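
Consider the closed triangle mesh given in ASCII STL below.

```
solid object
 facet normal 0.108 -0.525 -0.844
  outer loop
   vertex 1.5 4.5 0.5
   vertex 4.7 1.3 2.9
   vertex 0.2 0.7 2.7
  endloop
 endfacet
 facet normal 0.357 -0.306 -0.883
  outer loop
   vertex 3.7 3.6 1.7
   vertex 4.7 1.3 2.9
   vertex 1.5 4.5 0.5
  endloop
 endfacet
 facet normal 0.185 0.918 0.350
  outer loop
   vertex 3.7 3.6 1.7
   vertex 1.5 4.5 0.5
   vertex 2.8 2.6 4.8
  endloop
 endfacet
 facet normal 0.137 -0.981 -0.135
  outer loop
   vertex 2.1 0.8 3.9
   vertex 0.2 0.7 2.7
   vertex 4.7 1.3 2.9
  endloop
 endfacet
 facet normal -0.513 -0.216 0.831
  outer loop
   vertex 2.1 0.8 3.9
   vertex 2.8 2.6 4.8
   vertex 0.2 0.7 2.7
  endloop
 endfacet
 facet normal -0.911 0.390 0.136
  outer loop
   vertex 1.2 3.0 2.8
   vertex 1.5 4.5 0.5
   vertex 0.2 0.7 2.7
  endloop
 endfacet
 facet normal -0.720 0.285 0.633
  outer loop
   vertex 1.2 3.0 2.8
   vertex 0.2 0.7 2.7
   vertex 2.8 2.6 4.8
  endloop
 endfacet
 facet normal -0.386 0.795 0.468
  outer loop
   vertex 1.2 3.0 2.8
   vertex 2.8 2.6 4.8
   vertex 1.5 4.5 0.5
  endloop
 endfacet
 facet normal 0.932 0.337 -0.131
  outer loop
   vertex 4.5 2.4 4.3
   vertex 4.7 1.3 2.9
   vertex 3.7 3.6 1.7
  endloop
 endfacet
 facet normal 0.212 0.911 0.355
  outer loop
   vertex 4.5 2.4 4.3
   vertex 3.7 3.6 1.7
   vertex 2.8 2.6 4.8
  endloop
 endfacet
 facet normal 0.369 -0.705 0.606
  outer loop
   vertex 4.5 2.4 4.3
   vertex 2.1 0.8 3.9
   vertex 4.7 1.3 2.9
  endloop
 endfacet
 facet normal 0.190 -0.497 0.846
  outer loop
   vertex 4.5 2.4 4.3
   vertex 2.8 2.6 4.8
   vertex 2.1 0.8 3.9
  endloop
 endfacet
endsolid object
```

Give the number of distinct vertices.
8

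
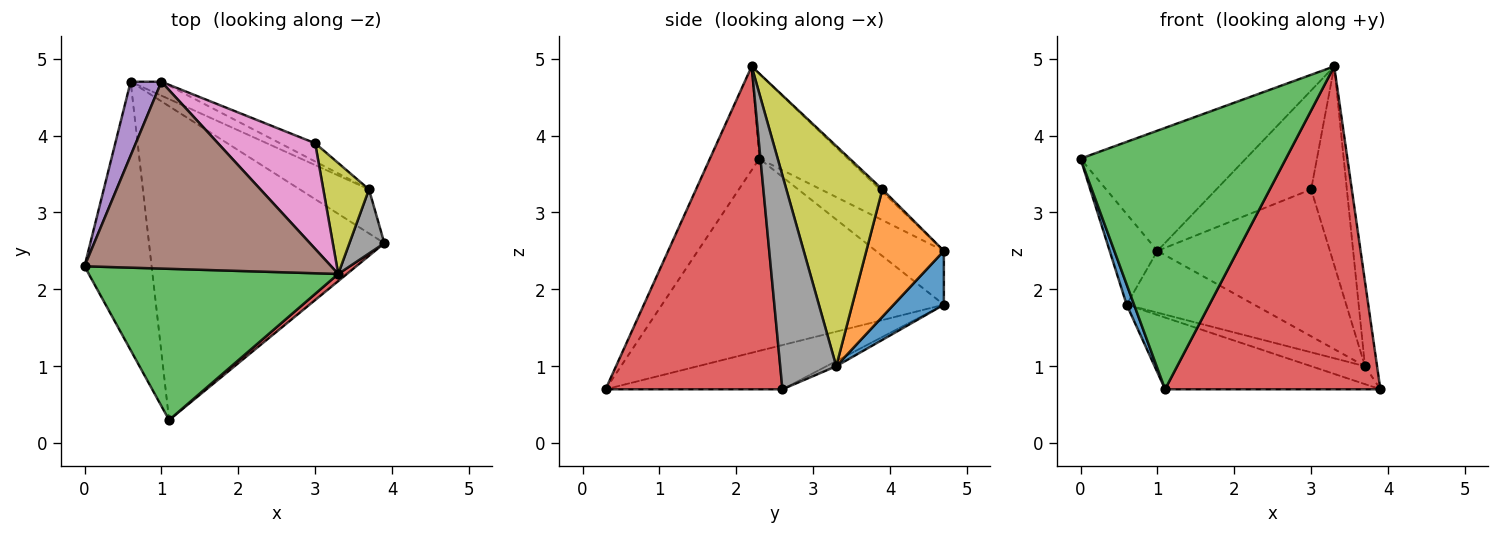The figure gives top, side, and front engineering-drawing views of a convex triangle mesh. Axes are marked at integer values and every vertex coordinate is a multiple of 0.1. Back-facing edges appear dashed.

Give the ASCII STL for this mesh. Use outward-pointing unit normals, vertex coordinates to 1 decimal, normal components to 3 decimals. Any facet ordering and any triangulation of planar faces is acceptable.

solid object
 facet normal -0.944 -0.025 -0.329
  outer loop
   vertex 1.1 0.3 0.7
   vertex 0.0 2.3 3.7
   vertex 0.6 4.7 1.8
  endloop
 endfacet
 facet normal -0.180 0.219 -0.959
  outer loop
   vertex 1.1 0.3 0.7
   vertex 0.6 4.7 1.8
   vertex 3.9 2.6 0.7
  endloop
 endfacet
 facet normal -0.204 -0.847 0.490
  outer loop
   vertex 1.1 0.3 0.7
   vertex 3.3 2.2 4.9
   vertex 0.0 2.3 3.7
  endloop
 endfacet
 facet normal 0.635 -0.773 0.017
  outer loop
   vertex 1.1 0.3 0.7
   vertex 3.9 2.6 0.7
   vertex 3.3 2.2 4.9
  endloop
 endfacet
 facet normal -0.741 0.521 0.424
  outer loop
   vertex 1.0 4.7 2.5
   vertex 0.6 4.7 1.8
   vertex 0.0 2.3 3.7
  endloop
 endfacet
 facet normal -0.278 0.520 0.808
  outer loop
   vertex 1.0 4.7 2.5
   vertex 0.0 2.3 3.7
   vertex 3.3 2.2 4.9
  endloop
 endfacet
 facet normal -0.018 0.684 0.730
  outer loop
   vertex 3.0 3.9 3.3
   vertex 1.0 4.7 2.5
   vertex 3.3 2.2 4.9
  endloop
 endfacet
 facet normal 0.965 0.208 0.158
  outer loop
   vertex 3.7 3.3 1.0
   vertex 3.3 2.2 4.9
   vertex 3.9 2.6 0.7
  endloop
 endfacet
 facet normal 0.920 0.342 0.191
  outer loop
   vertex 3.7 3.3 1.0
   vertex 3.0 3.9 3.3
   vertex 3.3 2.2 4.9
  endloop
 endfacet
 facet normal -0.068 0.376 -0.924
  outer loop
   vertex 3.7 3.3 1.0
   vertex 3.9 2.6 0.7
   vertex 0.6 4.7 1.8
  endloop
 endfacet
 facet normal 0.358 0.911 -0.205
  outer loop
   vertex 3.7 3.3 1.0
   vertex 0.6 4.7 1.8
   vertex 1.0 4.7 2.5
  endloop
 endfacet
 facet normal 0.407 0.906 -0.112
  outer loop
   vertex 3.7 3.3 1.0
   vertex 1.0 4.7 2.5
   vertex 3.0 3.9 3.3
  endloop
 endfacet
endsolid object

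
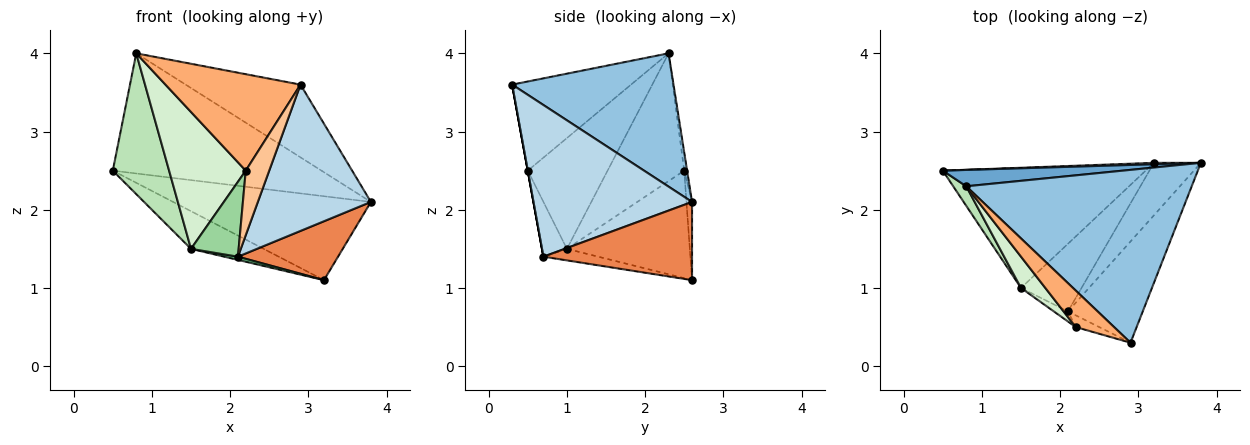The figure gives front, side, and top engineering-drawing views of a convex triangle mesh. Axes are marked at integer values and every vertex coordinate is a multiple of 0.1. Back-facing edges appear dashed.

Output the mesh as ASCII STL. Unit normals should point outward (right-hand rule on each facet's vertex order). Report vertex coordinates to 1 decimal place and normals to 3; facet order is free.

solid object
 facet normal -0.014 0.991 0.135
  outer loop
   vertex 0.8 2.3 4.0
   vertex 3.8 2.6 2.1
   vertex 0.5 2.5 2.5
  endloop
 endfacet
 facet normal 0.479 0.341 0.809
  outer loop
   vertex 0.8 2.3 4.0
   vertex 2.9 0.3 3.6
   vertex 3.8 2.6 2.1
  endloop
 endfacet
 facet normal 0.756 -0.539 -0.373
  outer loop
   vertex 2.1 0.7 1.4
   vertex 3.8 2.6 2.1
   vertex 2.9 0.3 3.6
  endloop
 endfacet
 facet normal -0.028 0.999 0.017
  outer loop
   vertex 3.2 2.6 1.1
   vertex 0.5 2.5 2.5
   vertex 3.8 2.6 2.1
  endloop
 endfacet
 facet normal 0.743 -0.500 -0.446
  outer loop
   vertex 3.2 2.6 1.1
   vertex 3.8 2.6 2.1
   vertex 2.1 0.7 1.4
  endloop
 endfacet
 facet normal -0.636 -0.722 0.273
  outer loop
   vertex 2.2 0.5 2.5
   vertex 2.9 0.3 3.6
   vertex 0.8 2.3 4.0
  endloop
 endfacet
 facet normal 0.000 -0.984 -0.179
  outer loop
   vertex 2.2 0.5 2.5
   vertex 2.1 0.7 1.4
   vertex 2.9 0.3 3.6
  endloop
 endfacet
 facet normal -0.451 0.267 -0.852
  outer loop
   vertex 1.5 1.0 1.5
   vertex 0.5 2.5 2.5
   vertex 3.2 2.6 1.1
  endloop
 endfacet
 facet normal -0.187 -0.047 -0.981
  outer loop
   vertex 1.5 1.0 1.5
   vertex 3.2 2.6 1.1
   vertex 2.1 0.7 1.4
  endloop
 endfacet
 facet normal -0.460 -0.880 -0.118
  outer loop
   vertex 1.5 1.0 1.5
   vertex 2.1 0.7 1.4
   vertex 2.2 0.5 2.5
  endloop
 endfacet
 facet normal -0.803 -0.590 0.082
  outer loop
   vertex 1.5 1.0 1.5
   vertex 0.8 2.3 4.0
   vertex 0.5 2.5 2.5
  endloop
 endfacet
 facet normal -0.712 -0.684 0.156
  outer loop
   vertex 1.5 1.0 1.5
   vertex 2.2 0.5 2.5
   vertex 0.8 2.3 4.0
  endloop
 endfacet
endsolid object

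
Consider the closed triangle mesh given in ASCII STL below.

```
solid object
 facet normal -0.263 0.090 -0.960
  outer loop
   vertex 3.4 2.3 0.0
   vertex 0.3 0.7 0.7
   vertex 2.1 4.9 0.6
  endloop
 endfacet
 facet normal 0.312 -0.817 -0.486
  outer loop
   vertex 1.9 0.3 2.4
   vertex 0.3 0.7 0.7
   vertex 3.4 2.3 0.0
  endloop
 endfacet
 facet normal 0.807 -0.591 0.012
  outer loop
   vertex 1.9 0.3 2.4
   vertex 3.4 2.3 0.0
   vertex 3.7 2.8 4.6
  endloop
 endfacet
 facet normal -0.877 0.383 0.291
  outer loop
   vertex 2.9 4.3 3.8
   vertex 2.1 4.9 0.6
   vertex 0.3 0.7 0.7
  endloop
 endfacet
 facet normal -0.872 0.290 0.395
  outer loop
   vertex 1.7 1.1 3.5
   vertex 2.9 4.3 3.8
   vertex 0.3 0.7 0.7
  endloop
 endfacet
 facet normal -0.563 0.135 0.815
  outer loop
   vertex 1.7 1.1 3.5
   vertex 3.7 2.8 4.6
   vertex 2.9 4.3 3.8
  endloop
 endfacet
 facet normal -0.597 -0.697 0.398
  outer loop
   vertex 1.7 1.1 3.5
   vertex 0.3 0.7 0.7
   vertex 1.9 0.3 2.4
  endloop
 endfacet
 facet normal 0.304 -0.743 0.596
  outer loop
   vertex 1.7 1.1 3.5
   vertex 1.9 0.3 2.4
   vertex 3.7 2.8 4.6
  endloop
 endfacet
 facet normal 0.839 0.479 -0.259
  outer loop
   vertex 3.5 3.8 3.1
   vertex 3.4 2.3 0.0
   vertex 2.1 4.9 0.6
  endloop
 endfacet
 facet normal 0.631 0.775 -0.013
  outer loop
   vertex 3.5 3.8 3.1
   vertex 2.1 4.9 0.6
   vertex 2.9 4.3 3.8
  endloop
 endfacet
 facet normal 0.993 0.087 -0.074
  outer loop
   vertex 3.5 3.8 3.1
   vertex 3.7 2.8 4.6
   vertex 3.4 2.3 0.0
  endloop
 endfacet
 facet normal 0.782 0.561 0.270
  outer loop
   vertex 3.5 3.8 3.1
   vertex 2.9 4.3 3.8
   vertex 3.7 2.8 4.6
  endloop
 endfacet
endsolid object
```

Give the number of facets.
12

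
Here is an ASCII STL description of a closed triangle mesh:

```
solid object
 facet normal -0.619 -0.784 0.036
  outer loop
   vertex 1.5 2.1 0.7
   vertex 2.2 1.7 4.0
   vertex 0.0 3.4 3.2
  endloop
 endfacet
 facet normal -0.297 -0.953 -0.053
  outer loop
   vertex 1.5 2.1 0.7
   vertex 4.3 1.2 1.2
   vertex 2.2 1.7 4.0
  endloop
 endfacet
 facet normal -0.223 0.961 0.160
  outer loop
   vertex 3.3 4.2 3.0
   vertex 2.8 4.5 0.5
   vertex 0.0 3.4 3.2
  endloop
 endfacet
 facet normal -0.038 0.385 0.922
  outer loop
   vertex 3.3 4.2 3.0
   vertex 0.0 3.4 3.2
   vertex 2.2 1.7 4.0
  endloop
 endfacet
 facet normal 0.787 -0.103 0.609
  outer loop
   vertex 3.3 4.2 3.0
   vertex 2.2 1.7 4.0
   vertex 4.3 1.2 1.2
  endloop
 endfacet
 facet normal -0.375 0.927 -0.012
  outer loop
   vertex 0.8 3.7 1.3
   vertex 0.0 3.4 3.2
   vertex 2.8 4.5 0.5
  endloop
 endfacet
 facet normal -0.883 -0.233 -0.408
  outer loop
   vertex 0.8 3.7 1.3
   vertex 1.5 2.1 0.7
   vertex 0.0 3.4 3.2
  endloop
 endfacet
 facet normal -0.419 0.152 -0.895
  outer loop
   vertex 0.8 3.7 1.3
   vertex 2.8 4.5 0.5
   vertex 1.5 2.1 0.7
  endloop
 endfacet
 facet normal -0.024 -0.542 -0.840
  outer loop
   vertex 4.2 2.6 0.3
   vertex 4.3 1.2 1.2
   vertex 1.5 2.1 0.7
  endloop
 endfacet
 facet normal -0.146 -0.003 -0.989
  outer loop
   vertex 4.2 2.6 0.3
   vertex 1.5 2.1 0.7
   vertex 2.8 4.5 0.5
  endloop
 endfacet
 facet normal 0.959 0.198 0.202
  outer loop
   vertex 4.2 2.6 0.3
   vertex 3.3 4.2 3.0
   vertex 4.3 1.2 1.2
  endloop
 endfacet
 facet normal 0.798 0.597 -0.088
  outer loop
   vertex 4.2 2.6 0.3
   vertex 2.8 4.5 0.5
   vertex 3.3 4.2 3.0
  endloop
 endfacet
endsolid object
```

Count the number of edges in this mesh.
18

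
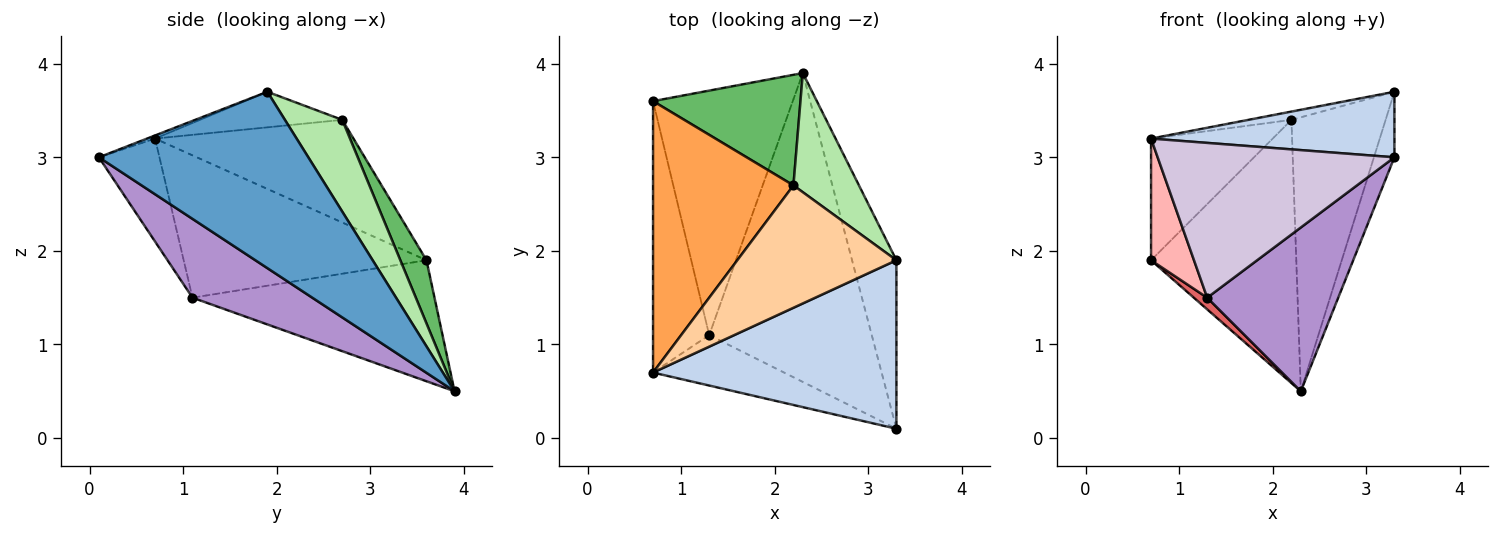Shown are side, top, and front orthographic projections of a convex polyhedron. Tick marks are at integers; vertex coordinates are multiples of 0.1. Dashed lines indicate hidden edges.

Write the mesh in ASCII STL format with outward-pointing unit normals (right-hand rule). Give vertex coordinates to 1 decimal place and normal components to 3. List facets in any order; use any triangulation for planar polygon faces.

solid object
 facet normal 0.965 0.094 -0.243
  outer loop
   vertex 2.3 3.9 0.5
   vertex 3.3 1.9 3.7
   vertex 3.3 0.1 3.0
  endloop
 endfacet
 facet normal -0.012 -0.362 0.932
  outer loop
   vertex 0.7 0.7 3.2
   vertex 3.3 0.1 3.0
   vertex 3.3 1.9 3.7
  endloop
 endfacet
 facet normal -0.555 0.340 0.759
  outer loop
   vertex 2.2 2.7 3.4
   vertex 0.7 3.6 1.9
   vertex 0.7 0.7 3.2
  endloop
 endfacet
 facet normal -0.218 0.066 0.974
  outer loop
   vertex 2.2 2.7 3.4
   vertex 0.7 0.7 3.2
   vertex 3.3 1.9 3.7
  endloop
 endfacet
 facet normal 0.164 0.910 0.382
  outer loop
   vertex 2.2 2.7 3.4
   vertex 2.3 3.9 0.5
   vertex 0.7 3.6 1.9
  endloop
 endfacet
 facet normal 0.487 0.801 0.348
  outer loop
   vertex 2.2 2.7 3.4
   vertex 3.3 1.9 3.7
   vertex 2.3 3.9 0.5
  endloop
 endfacet
 facet normal -0.654 -0.036 -0.755
  outer loop
   vertex 1.3 1.1 1.5
   vertex 0.7 3.6 1.9
   vertex 2.3 3.9 0.5
  endloop
 endfacet
 facet normal -0.918 -0.162 -0.362
  outer loop
   vertex 1.3 1.1 1.5
   vertex 0.7 0.7 3.2
   vertex 0.7 3.6 1.9
  endloop
 endfacet
 facet normal 0.394 -0.431 -0.812
  outer loop
   vertex 1.3 1.1 1.5
   vertex 2.3 3.9 0.5
   vertex 3.3 0.1 3.0
  endloop
 endfacet
 facet normal -0.236 -0.924 -0.301
  outer loop
   vertex 1.3 1.1 1.5
   vertex 3.3 0.1 3.0
   vertex 0.7 0.7 3.2
  endloop
 endfacet
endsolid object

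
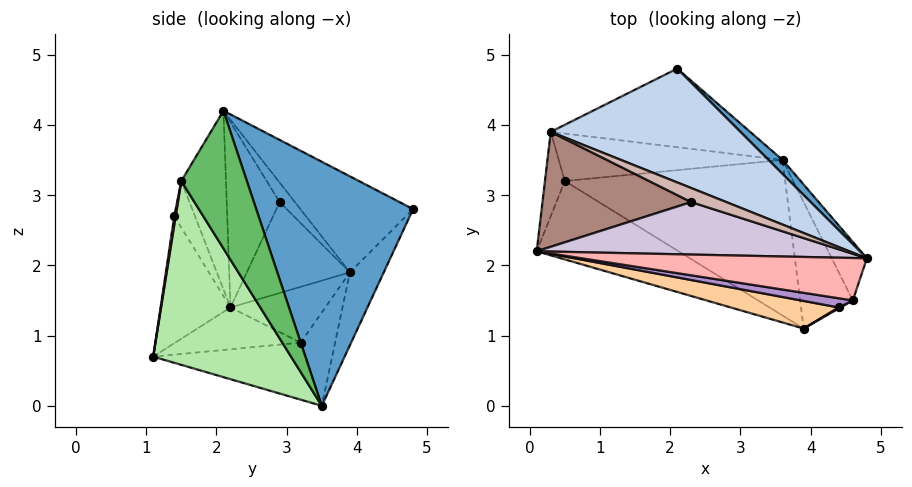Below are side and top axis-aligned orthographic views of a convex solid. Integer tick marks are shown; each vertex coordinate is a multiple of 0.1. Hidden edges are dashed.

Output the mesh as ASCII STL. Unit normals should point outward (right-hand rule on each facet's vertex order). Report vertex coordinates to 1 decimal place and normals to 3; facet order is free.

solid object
 facet normal 0.696 0.717 0.040
  outer loop
   vertex 3.6 3.5 0.0
   vertex 2.1 4.8 2.8
   vertex 4.8 2.1 4.2
  endloop
 endfacet
 facet normal -0.452 0.011 0.892
  outer loop
   vertex 0.3 3.9 1.9
   vertex 4.8 2.1 4.2
   vertex 2.1 4.8 2.8
  endloop
 endfacet
 facet normal -0.180 0.852 -0.492
  outer loop
   vertex 0.3 3.9 1.9
   vertex 2.1 4.8 2.8
   vertex 3.6 3.5 0.0
  endloop
 endfacet
 facet normal -0.238 -0.950 0.202
  outer loop
   vertex 4.4 1.4 2.7
   vertex 0.1 2.2 1.4
   vertex 3.9 1.1 0.7
  endloop
 endfacet
 facet normal 0.965 0.089 -0.246
  outer loop
   vertex 4.6 1.5 3.2
   vertex 3.6 3.5 0.0
   vertex 4.8 2.1 4.2
  endloop
 endfacet
 facet normal 0.961 0.040 -0.275
  outer loop
   vertex 4.6 1.5 3.2
   vertex 3.9 1.1 0.7
   vertex 3.6 3.5 0.0
  endloop
 endfacet
 facet normal 0.316 -0.947 0.063
  outer loop
   vertex 4.6 1.5 3.2
   vertex 4.4 1.4 2.7
   vertex 3.9 1.1 0.7
  endloop
 endfacet
 facet normal -0.334 -0.777 0.533
  outer loop
   vertex 4.6 1.5 3.2
   vertex 4.8 2.1 4.2
   vertex 0.1 2.2 1.4
  endloop
 endfacet
 facet normal -0.259 -0.922 0.288
  outer loop
   vertex 4.6 1.5 3.2
   vertex 0.1 2.2 1.4
   vertex 4.4 1.4 2.7
  endloop
 endfacet
 facet normal -0.503 -0.212 0.838
  outer loop
   vertex 2.3 2.9 2.9
   vertex 0.1 2.2 1.4
   vertex 4.8 2.1 4.2
  endloop
 endfacet
 facet normal -0.512 -0.186 0.838
  outer loop
   vertex 2.3 2.9 2.9
   vertex 0.3 3.9 1.9
   vertex 0.1 2.2 1.4
  endloop
 endfacet
 facet normal -0.483 -0.097 0.870
  outer loop
   vertex 2.3 2.9 2.9
   vertex 4.8 2.1 4.2
   vertex 0.3 3.9 1.9
  endloop
 endfacet
 facet normal -0.922 0.205 -0.328
  outer loop
   vertex 0.5 3.2 0.9
   vertex 0.1 2.2 1.4
   vertex 0.3 3.9 1.9
  endloop
 endfacet
 facet normal -0.245 0.770 -0.588
  outer loop
   vertex 0.5 3.2 0.9
   vertex 0.3 3.9 1.9
   vertex 3.6 3.5 0.0
  endloop
 endfacet
 facet normal -0.266 -0.344 -0.901
  outer loop
   vertex 0.5 3.2 0.9
   vertex 3.9 1.1 0.7
   vertex 0.1 2.2 1.4
  endloop
 endfacet
 facet normal -0.239 -0.299 -0.924
  outer loop
   vertex 0.5 3.2 0.9
   vertex 3.6 3.5 0.0
   vertex 3.9 1.1 0.7
  endloop
 endfacet
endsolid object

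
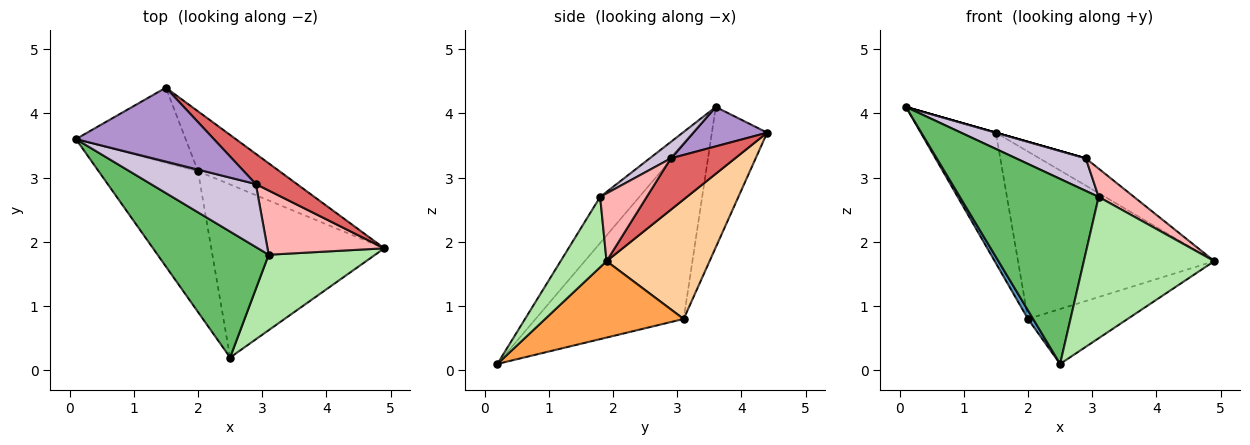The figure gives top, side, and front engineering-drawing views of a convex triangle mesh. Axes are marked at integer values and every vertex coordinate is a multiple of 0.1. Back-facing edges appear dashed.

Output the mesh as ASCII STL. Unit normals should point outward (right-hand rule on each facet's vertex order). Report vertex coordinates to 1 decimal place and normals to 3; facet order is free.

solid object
 facet normal -0.868 -0.030 -0.495
  outer loop
   vertex 2.0 3.1 0.8
   vertex 2.5 0.2 0.1
   vertex 0.1 3.6 4.1
  endloop
 endfacet
 facet normal -0.538 0.731 -0.420
  outer loop
   vertex 2.0 3.1 0.8
   vertex 0.1 3.6 4.1
   vertex 1.5 4.4 3.7
  endloop
 endfacet
 facet normal 0.388 0.279 -0.878
  outer loop
   vertex 2.0 3.1 0.8
   vertex 4.9 1.9 1.7
   vertex 2.5 0.2 0.1
  endloop
 endfacet
 facet normal 0.443 0.844 -0.302
  outer loop
   vertex 2.0 3.1 0.8
   vertex 1.5 4.4 3.7
   vertex 4.9 1.9 1.7
  endloop
 endfacet
 facet normal -0.227 -0.805 0.548
  outer loop
   vertex 3.1 1.8 2.7
   vertex 0.1 3.6 4.1
   vertex 2.5 0.2 0.1
  endloop
 endfacet
 facet normal 0.297 -0.842 0.450
  outer loop
   vertex 3.1 1.8 2.7
   vertex 2.5 0.2 0.1
   vertex 4.9 1.9 1.7
  endloop
 endfacet
 facet normal 0.681 0.490 0.545
  outer loop
   vertex 2.9 2.9 3.3
   vertex 4.9 1.9 1.7
   vertex 1.5 4.4 3.7
  endloop
 endfacet
 facet normal 0.469 -0.356 0.808
  outer loop
   vertex 2.9 2.9 3.3
   vertex 3.1 1.8 2.7
   vertex 4.9 1.9 1.7
  endloop
 endfacet
 facet normal 0.275 0.000 0.962
  outer loop
   vertex 2.9 2.9 3.3
   vertex 1.5 4.4 3.7
   vertex 0.1 3.6 4.1
  endloop
 endfacet
 facet normal 0.138 -0.455 0.880
  outer loop
   vertex 2.9 2.9 3.3
   vertex 0.1 3.6 4.1
   vertex 3.1 1.8 2.7
  endloop
 endfacet
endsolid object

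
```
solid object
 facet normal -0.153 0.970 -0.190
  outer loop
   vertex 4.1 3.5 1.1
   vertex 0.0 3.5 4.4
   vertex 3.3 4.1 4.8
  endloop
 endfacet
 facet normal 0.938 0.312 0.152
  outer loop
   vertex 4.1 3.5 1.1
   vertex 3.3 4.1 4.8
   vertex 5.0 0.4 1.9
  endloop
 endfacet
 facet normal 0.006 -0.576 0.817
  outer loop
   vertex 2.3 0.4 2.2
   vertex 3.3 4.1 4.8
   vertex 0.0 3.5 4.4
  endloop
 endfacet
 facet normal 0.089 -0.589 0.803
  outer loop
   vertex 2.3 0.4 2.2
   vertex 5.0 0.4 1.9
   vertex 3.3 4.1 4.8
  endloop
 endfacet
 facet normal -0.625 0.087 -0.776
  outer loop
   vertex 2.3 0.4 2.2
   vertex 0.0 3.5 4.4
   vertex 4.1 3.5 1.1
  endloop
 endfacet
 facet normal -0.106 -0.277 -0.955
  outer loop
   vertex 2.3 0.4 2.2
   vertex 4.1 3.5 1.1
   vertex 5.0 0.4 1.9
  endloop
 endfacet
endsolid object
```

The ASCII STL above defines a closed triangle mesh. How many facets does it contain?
6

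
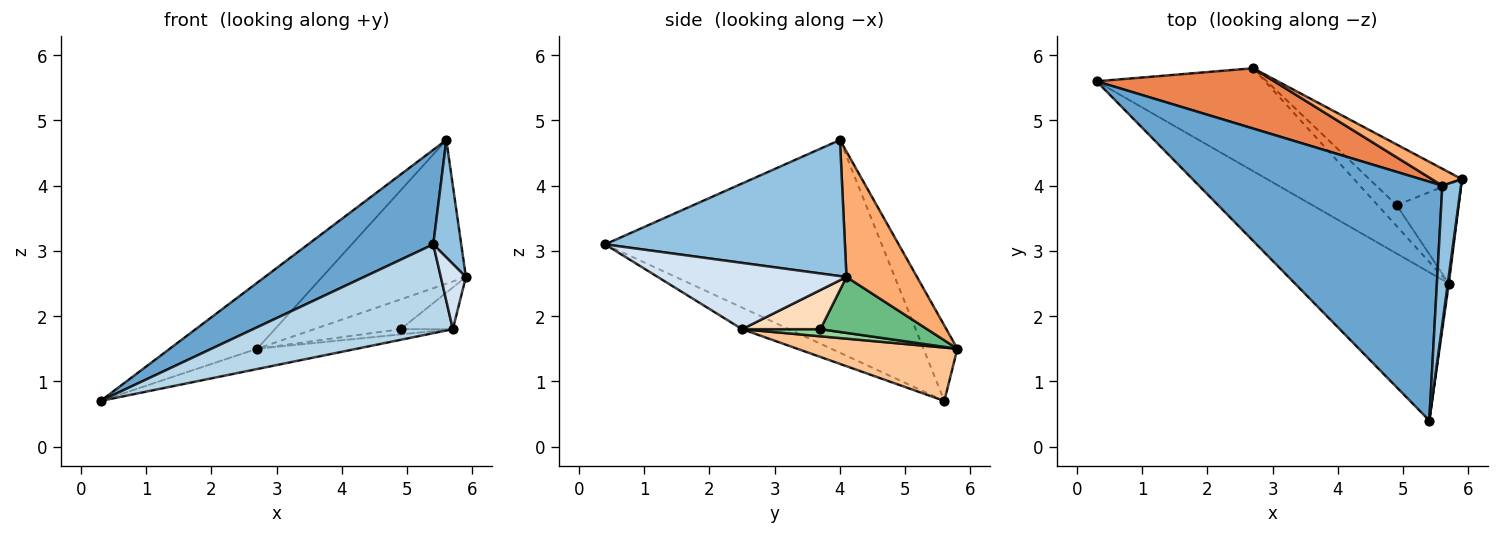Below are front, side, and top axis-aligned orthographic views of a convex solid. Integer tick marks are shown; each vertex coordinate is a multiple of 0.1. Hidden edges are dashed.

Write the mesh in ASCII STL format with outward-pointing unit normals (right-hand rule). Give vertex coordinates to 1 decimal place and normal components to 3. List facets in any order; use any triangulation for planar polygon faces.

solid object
 facet normal -0.631 -0.286 0.722
  outer loop
   vertex 5.6 4.0 4.7
   vertex 0.3 5.6 0.7
   vertex 5.4 0.4 3.1
  endloop
 endfacet
 facet normal 0.984 -0.115 0.135
  outer loop
   vertex 5.6 4.0 4.7
   vertex 5.4 0.4 3.1
   vertex 5.9 4.1 2.6
  endloop
 endfacet
 facet normal -0.119 -0.510 -0.852
  outer loop
   vertex 5.7 2.5 1.8
   vertex 5.4 0.4 3.1
   vertex 0.3 5.6 0.7
  endloop
 endfacet
 facet normal 0.991 -0.132 0.016
  outer loop
   vertex 5.7 2.5 1.8
   vertex 5.9 4.1 2.6
   vertex 5.4 0.4 3.1
  endloop
 endfacet
 facet normal -0.275 0.710 0.649
  outer loop
   vertex 2.7 5.8 1.5
   vertex 0.3 5.6 0.7
   vertex 5.6 4.0 4.7
  endloop
 endfacet
 facet normal 0.438 0.893 0.105
  outer loop
   vertex 2.7 5.8 1.5
   vertex 5.6 4.0 4.7
   vertex 5.9 4.1 2.6
  endloop
 endfacet
 facet normal 0.297 0.185 -0.937
  outer loop
   vertex 2.7 5.8 1.5
   vertex 5.7 2.5 1.8
   vertex 0.3 5.6 0.7
  endloop
 endfacet
 facet normal 0.503 0.335 -0.797
  outer loop
   vertex 4.9 3.7 1.8
   vertex 5.9 4.1 2.6
   vertex 5.7 2.5 1.8
  endloop
 endfacet
 facet normal 0.477 0.387 -0.789
  outer loop
   vertex 4.9 3.7 1.8
   vertex 2.7 5.8 1.5
   vertex 5.9 4.1 2.6
  endloop
 endfacet
 facet normal 0.342 0.228 -0.912
  outer loop
   vertex 4.9 3.7 1.8
   vertex 5.7 2.5 1.8
   vertex 2.7 5.8 1.5
  endloop
 endfacet
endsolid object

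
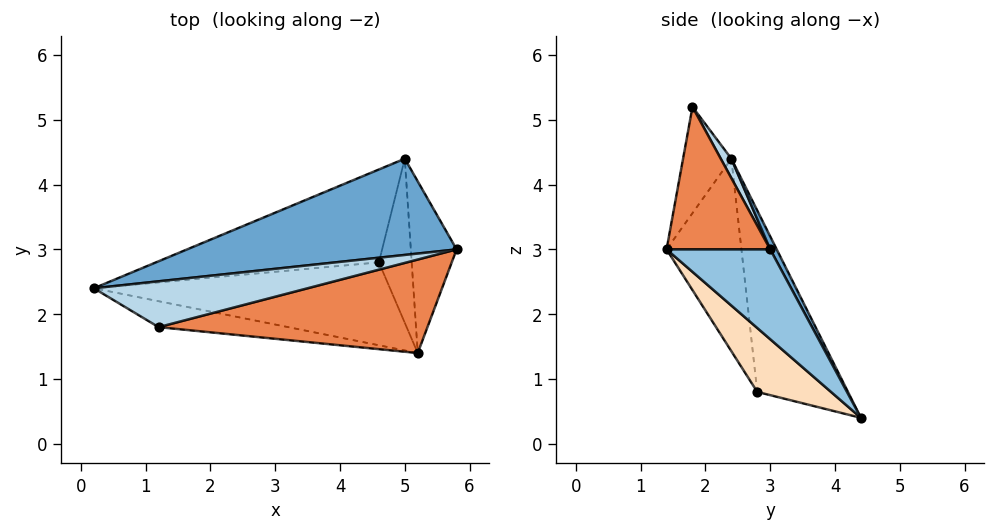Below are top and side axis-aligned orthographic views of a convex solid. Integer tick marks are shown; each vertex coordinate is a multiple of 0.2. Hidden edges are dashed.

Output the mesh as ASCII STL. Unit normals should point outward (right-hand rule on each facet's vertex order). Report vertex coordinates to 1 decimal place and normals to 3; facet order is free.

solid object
 facet normal 0.023 0.883 0.469
  outer loop
   vertex 5.0 4.4 0.4
   vertex 0.2 2.4 4.4
   vertex 5.8 3.0 3.0
  endloop
 endfacet
 facet normal 0.845 -0.317 -0.431
  outer loop
   vertex 5.0 4.4 0.4
   vertex 5.8 3.0 3.0
   vertex 5.2 1.4 3.0
  endloop
 endfacet
 facet normal 0.051 0.828 0.558
  outer loop
   vertex 1.2 1.8 5.2
   vertex 5.8 3.0 3.0
   vertex 0.2 2.4 4.4
  endloop
 endfacet
 facet normal -0.274 -0.902 -0.334
  outer loop
   vertex 1.2 1.8 5.2
   vertex 0.2 2.4 4.4
   vertex 5.2 1.4 3.0
  endloop
 endfacet
 facet normal 0.461 -0.173 0.870
  outer loop
   vertex 1.2 1.8 5.2
   vertex 5.2 1.4 3.0
   vertex 5.8 3.0 3.0
  endloop
 endfacet
 facet normal -0.295 -0.840 -0.454
  outer loop
   vertex 4.6 2.8 0.8
   vertex 5.2 1.4 3.0
   vertex 0.2 2.4 4.4
  endloop
 endfacet
 facet normal -0.631 -0.036 -0.775
  outer loop
   vertex 4.6 2.8 0.8
   vertex 0.2 2.4 4.4
   vertex 5.0 4.4 0.4
  endloop
 endfacet
 facet normal 0.843 -0.319 -0.433
  outer loop
   vertex 4.6 2.8 0.8
   vertex 5.0 4.4 0.4
   vertex 5.2 1.4 3.0
  endloop
 endfacet
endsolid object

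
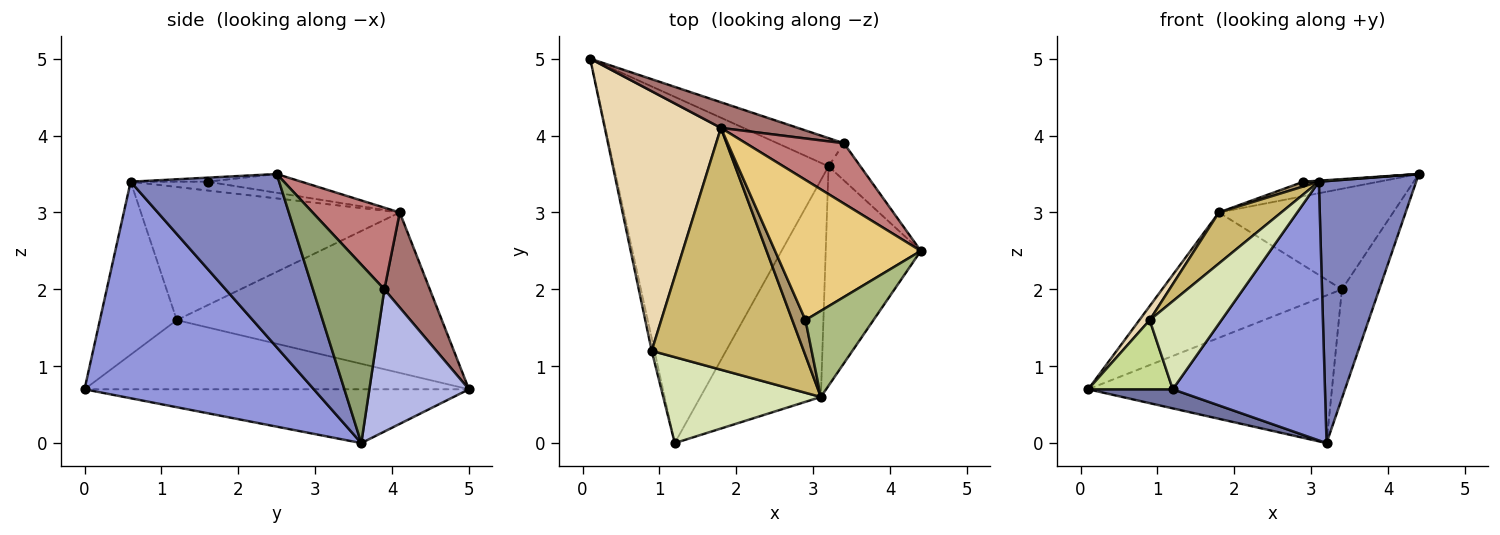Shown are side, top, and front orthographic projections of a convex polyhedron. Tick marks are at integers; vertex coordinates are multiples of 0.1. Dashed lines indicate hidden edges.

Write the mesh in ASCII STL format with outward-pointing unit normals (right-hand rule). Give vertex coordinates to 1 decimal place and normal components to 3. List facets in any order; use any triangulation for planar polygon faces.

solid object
 facet normal -0.243 -0.053 -0.969
  outer loop
   vertex 3.2 3.6 0.0
   vertex 1.2 0.0 0.7
   vertex 0.1 5.0 0.7
  endloop
 endfacet
 facet normal 0.760 -0.498 -0.417
  outer loop
   vertex 3.1 0.6 3.4
   vertex 3.2 3.6 0.0
   vertex 4.4 2.5 3.5
  endloop
 endfacet
 facet normal 0.756 -0.502 -0.420
  outer loop
   vertex 3.1 0.6 3.4
   vertex 1.2 0.0 0.7
   vertex 3.2 3.6 0.0
  endloop
 endfacet
 facet normal 0.372 0.912 -0.174
  outer loop
   vertex 3.4 3.9 2.0
   vertex 3.2 3.6 0.0
   vertex 0.1 5.0 0.7
  endloop
 endfacet
 facet normal 0.875 0.458 -0.156
  outer loop
   vertex 3.4 3.9 2.0
   vertex 4.4 2.5 3.5
   vertex 3.2 3.6 0.0
  endloop
 endfacet
 facet normal -0.059 -0.012 0.998
  outer loop
   vertex 2.9 1.6 3.4
   vertex 3.1 0.6 3.4
   vertex 4.4 2.5 3.5
  endloop
 endfacet
 facet normal -0.976 -0.215 -0.039
  outer loop
   vertex 0.9 1.2 1.6
   vertex 0.1 5.0 0.7
   vertex 1.2 0.0 0.7
  endloop
 endfacet
 facet normal -0.608 -0.568 0.554
  outer loop
   vertex 0.9 1.2 1.6
   vertex 1.2 0.0 0.7
   vertex 3.1 0.6 3.4
  endloop
 endfacet
 facet normal -0.551 -0.110 0.827
  outer loop
   vertex 1.8 4.1 3.0
   vertex 3.1 0.6 3.4
   vertex 2.9 1.6 3.4
  endloop
 endfacet
 facet normal -0.651 -0.157 0.743
  outer loop
   vertex 1.8 4.1 3.0
   vertex 0.9 1.2 1.6
   vertex 3.1 0.6 3.4
  endloop
 endfacet
 facet normal -0.127 0.102 0.987
  outer loop
   vertex 1.8 4.1 3.0
   vertex 2.9 1.6 3.4
   vertex 4.4 2.5 3.5
  endloop
 endfacet
 facet normal -0.810 -0.032 0.586
  outer loop
   vertex 1.8 4.1 3.0
   vertex 0.1 5.0 0.7
   vertex 0.9 1.2 1.6
  endloop
 endfacet
 facet normal 0.240 0.951 0.194
  outer loop
   vertex 1.8 4.1 3.0
   vertex 3.4 3.9 2.0
   vertex 0.1 5.0 0.7
  endloop
 endfacet
 facet normal 0.394 0.788 0.473
  outer loop
   vertex 1.8 4.1 3.0
   vertex 4.4 2.5 3.5
   vertex 3.4 3.9 2.0
  endloop
 endfacet
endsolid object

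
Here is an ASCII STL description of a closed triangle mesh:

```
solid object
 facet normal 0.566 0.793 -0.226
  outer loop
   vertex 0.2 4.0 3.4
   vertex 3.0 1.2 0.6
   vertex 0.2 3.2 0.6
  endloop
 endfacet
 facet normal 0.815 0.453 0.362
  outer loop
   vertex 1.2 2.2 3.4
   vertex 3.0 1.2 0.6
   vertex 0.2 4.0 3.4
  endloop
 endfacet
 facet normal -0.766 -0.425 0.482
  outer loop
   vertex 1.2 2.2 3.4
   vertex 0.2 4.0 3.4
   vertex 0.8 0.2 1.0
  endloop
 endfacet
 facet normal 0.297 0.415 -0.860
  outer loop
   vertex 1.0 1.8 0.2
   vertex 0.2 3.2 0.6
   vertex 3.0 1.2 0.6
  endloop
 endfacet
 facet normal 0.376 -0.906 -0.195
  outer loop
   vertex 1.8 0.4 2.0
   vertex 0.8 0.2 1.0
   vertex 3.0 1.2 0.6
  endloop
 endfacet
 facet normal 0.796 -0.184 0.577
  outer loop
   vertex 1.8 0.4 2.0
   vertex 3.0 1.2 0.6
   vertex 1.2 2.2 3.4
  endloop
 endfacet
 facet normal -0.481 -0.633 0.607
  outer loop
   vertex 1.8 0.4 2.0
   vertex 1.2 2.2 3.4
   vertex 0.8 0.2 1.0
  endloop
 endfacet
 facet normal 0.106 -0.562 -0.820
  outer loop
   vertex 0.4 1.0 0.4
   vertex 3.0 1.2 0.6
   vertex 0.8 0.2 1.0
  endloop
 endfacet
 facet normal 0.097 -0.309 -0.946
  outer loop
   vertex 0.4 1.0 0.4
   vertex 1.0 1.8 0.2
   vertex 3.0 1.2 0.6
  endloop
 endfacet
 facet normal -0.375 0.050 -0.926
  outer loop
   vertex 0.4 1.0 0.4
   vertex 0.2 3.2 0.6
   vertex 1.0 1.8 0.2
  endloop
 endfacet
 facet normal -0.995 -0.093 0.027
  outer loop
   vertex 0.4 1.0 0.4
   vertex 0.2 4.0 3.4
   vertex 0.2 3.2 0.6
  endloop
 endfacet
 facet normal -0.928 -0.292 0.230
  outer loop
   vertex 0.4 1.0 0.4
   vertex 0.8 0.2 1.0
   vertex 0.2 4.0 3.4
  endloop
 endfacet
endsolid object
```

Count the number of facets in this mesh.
12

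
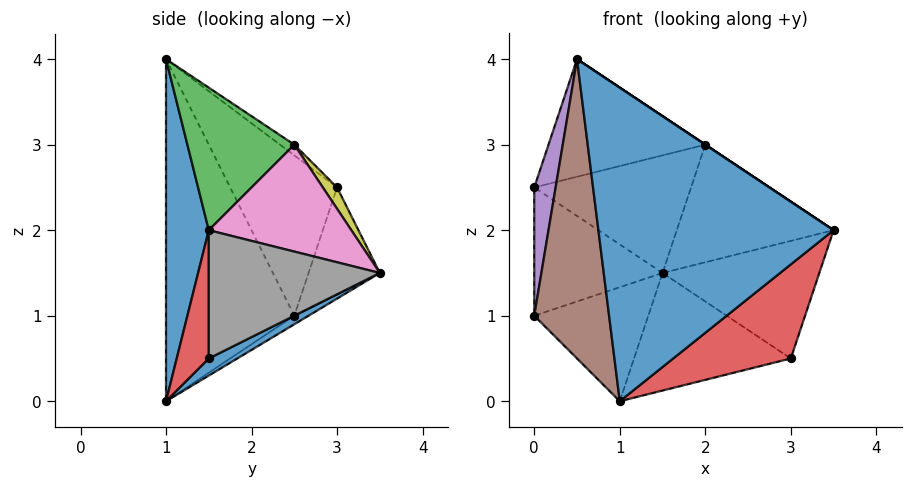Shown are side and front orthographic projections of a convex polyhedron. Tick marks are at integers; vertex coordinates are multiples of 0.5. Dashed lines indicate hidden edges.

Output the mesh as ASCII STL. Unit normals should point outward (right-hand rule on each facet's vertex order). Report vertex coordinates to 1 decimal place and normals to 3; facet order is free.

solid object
 facet normal 0.179 -0.984 0.022
  outer loop
   vertex 1.0 1.0 0.0
   vertex 3.5 1.5 2.0
   vertex 0.5 1.0 4.0
  endloop
 endfacet
 facet normal -0.054 0.591 0.805
  outer loop
   vertex 2.0 2.5 3.0
   vertex 0.0 3.0 2.5
   vertex 0.5 1.0 4.0
  endloop
 endfacet
 facet normal 0.555 0.000 0.832
  outer loop
   vertex 2.0 2.5 3.0
   vertex 0.5 1.0 4.0
   vertex 3.5 1.5 2.0
  endloop
 endfacet
 facet normal 0.262 -0.961 -0.087
  outer loop
   vertex 3.0 1.5 0.5
   vertex 3.5 1.5 2.0
   vertex 1.0 1.0 0.0
  endloop
 endfacet
 facet normal -0.978 -0.196 0.065
  outer loop
   vertex 0.0 2.5 1.0
   vertex 0.5 1.0 4.0
   vertex 0.0 3.0 2.5
  endloop
 endfacet
 facet normal -0.859 -0.501 -0.107
  outer loop
   vertex 0.0 2.5 1.0
   vertex 1.0 1.0 0.0
   vertex 0.5 1.0 4.0
  endloop
 endfacet
 facet normal 0.650 0.715 0.260
  outer loop
   vertex 1.5 3.5 1.5
   vertex 2.0 2.5 3.0
   vertex 3.5 1.5 2.0
  endloop
 endfacet
 facet normal 0.716 0.656 -0.239
  outer loop
   vertex 1.5 3.5 1.5
   vertex 3.5 1.5 2.0
   vertex 3.0 1.5 0.5
  endloop
 endfacet
 facet normal 0.076 0.841 0.535
  outer loop
   vertex 1.5 3.5 1.5
   vertex 0.0 3.0 2.5
   vertex 2.0 2.5 3.0
  endloop
 endfacet
 facet normal -0.466 0.839 -0.280
  outer loop
   vertex 1.5 3.5 1.5
   vertex 0.0 2.5 1.0
   vertex 0.0 3.0 2.5
  endloop
 endfacet
 facet normal 0.091 0.499 -0.862
  outer loop
   vertex 1.5 3.5 1.5
   vertex 3.0 1.5 0.5
   vertex 1.0 1.0 0.0
  endloop
 endfacet
 facet normal -0.065 0.523 -0.850
  outer loop
   vertex 1.5 3.5 1.5
   vertex 1.0 1.0 0.0
   vertex 0.0 2.5 1.0
  endloop
 endfacet
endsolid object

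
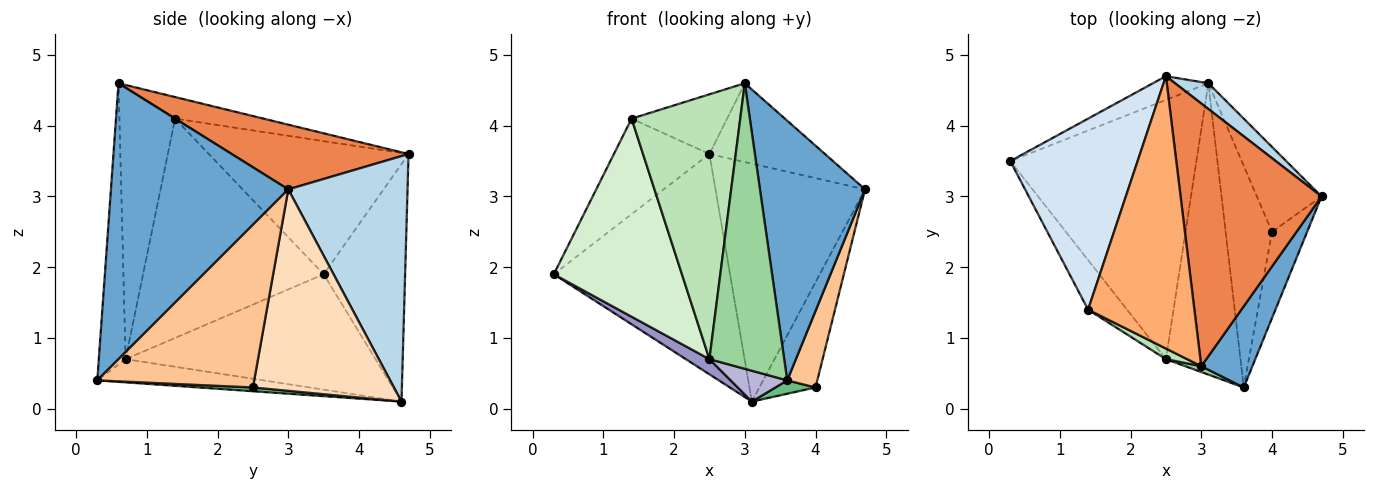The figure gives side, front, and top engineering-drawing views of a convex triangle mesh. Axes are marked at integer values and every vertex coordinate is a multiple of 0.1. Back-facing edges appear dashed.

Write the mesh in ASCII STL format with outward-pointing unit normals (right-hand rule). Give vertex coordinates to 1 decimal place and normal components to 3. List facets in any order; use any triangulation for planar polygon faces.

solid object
 facet normal 0.850 -0.503 0.157
  outer loop
   vertex 3.0 0.6 4.6
   vertex 3.6 0.3 0.4
   vertex 4.7 3.0 3.1
  endloop
 endfacet
 facet normal -0.418 0.903 -0.097
  outer loop
   vertex 2.5 4.7 3.6
   vertex 3.1 4.6 0.1
   vertex 0.3 3.5 1.9
  endloop
 endfacet
 facet normal 0.621 0.779 0.084
  outer loop
   vertex 2.5 4.7 3.6
   vertex 4.7 3.0 3.1
   vertex 3.1 4.6 0.1
  endloop
 endfacet
 facet normal -0.683 0.327 0.653
  outer loop
   vertex 2.5 4.7 3.6
   vertex 0.3 3.5 1.9
   vertex 1.4 1.4 4.1
  endloop
 endfacet
 facet normal 0.402 0.263 0.877
  outer loop
   vertex 2.5 4.7 3.6
   vertex 3.0 0.6 4.6
   vertex 4.7 3.0 3.1
  endloop
 endfacet
 facet normal -0.194 0.210 0.958
  outer loop
   vertex 2.5 4.7 3.6
   vertex 1.4 1.4 4.1
   vertex 3.0 0.6 4.6
  endloop
 endfacet
 facet normal 0.961 -0.184 -0.207
  outer loop
   vertex 4.0 2.5 0.3
   vertex 4.7 3.0 3.1
   vertex 3.6 0.3 0.4
  endloop
 endfacet
 facet normal 0.890 0.354 -0.286
  outer loop
   vertex 4.0 2.5 0.3
   vertex 3.1 4.6 0.1
   vertex 4.7 3.0 3.1
  endloop
 endfacet
 facet normal 0.081 -0.060 -0.995
  outer loop
   vertex 4.0 2.5 0.3
   vertex 3.6 0.3 0.4
   vertex 3.1 4.6 0.1
  endloop
 endfacet
 facet normal -0.337 -0.941 0.019
  outer loop
   vertex 2.5 0.7 0.7
   vertex 3.6 0.3 0.4
   vertex 3.0 0.6 4.6
  endloop
 endfacet
 facet normal -0.456 -0.889 0.036
  outer loop
   vertex 2.5 0.7 0.7
   vertex 3.0 0.6 4.6
   vertex 1.4 1.4 4.1
  endloop
 endfacet
 facet normal -0.807 -0.573 -0.143
  outer loop
   vertex 2.5 0.7 0.7
   vertex 1.4 1.4 4.1
   vertex 0.3 3.5 1.9
  endloop
 endfacet
 facet normal -0.526 -0.050 -0.849
  outer loop
   vertex 2.5 0.7 0.7
   vertex 0.3 3.5 1.9
   vertex 3.1 4.6 0.1
  endloop
 endfacet
 facet normal -0.296 -0.101 -0.950
  outer loop
   vertex 2.5 0.7 0.7
   vertex 3.1 4.6 0.1
   vertex 3.6 0.3 0.4
  endloop
 endfacet
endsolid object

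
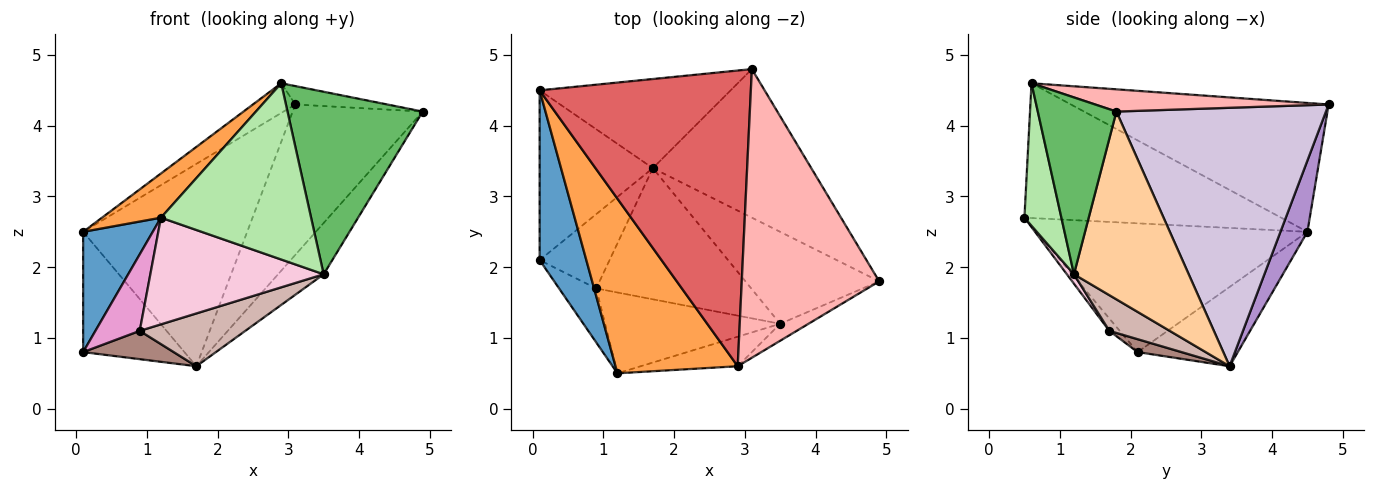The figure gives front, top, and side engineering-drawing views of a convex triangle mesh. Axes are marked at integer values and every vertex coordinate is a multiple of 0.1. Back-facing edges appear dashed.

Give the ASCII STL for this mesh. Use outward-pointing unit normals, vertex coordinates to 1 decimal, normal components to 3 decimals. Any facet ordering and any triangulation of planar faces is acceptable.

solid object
 facet normal -0.914 -0.235 0.331
  outer loop
   vertex 0.1 2.1 0.8
   vertex 1.2 0.5 2.7
   vertex 0.1 4.5 2.5
  endloop
 endfacet
 facet normal -0.496 0.502 -0.708
  outer loop
   vertex 0.1 2.1 0.8
   vertex 0.1 4.5 2.5
   vertex 1.7 3.4 0.6
  endloop
 endfacet
 facet normal -0.730 -0.168 0.662
  outer loop
   vertex 2.9 0.6 4.6
   vertex 0.1 4.5 2.5
   vertex 1.2 0.5 2.7
  endloop
 endfacet
 facet normal 0.775 0.308 -0.552
  outer loop
   vertex 3.5 1.2 1.9
   vertex 1.7 3.4 0.6
   vertex 4.9 1.8 4.2
  endloop
 endfacet
 facet normal 0.501 -0.862 -0.080
  outer loop
   vertex 3.5 1.2 1.9
   vertex 4.9 1.8 4.2
   vertex 2.9 0.6 4.6
  endloop
 endfacet
 facet normal 0.236 -0.958 -0.161
  outer loop
   vertex 3.5 1.2 1.9
   vertex 2.9 0.6 4.6
   vertex 1.2 0.5 2.7
  endloop
 endfacet
 facet normal -0.519 0.085 0.851
  outer loop
   vertex 3.1 4.8 4.3
   vertex 0.1 4.5 2.5
   vertex 2.9 0.6 4.6
  endloop
 endfacet
 facet normal 0.159 0.063 0.985
  outer loop
   vertex 3.1 4.8 4.3
   vertex 2.9 0.6 4.6
   vertex 4.9 1.8 4.2
  endloop
 endfacet
 facet normal 0.149 0.905 -0.399
  outer loop
   vertex 3.1 4.8 4.3
   vertex 1.7 3.4 0.6
   vertex 0.1 4.5 2.5
  endloop
 endfacet
 facet normal 0.754 0.468 -0.462
  outer loop
   vertex 3.1 4.8 4.3
   vertex 4.9 1.8 4.2
   vertex 1.7 3.4 0.6
  endloop
 endfacet
 facet normal 0.170 -0.351 -0.921
  outer loop
   vertex 0.9 1.7 1.1
   vertex 0.1 2.1 0.8
   vertex 1.7 3.4 0.6
  endloop
 endfacet
 facet normal 0.209 -0.365 -0.907
  outer loop
   vertex 0.9 1.7 1.1
   vertex 1.7 3.4 0.6
   vertex 3.5 1.2 1.9
  endloop
 endfacet
 facet normal -0.189 -0.802 -0.566
  outer loop
   vertex 0.9 1.7 1.1
   vertex 1.2 0.5 2.7
   vertex 0.1 2.1 0.8
  endloop
 endfacet
 facet normal 0.033 -0.797 -0.604
  outer loop
   vertex 0.9 1.7 1.1
   vertex 3.5 1.2 1.9
   vertex 1.2 0.5 2.7
  endloop
 endfacet
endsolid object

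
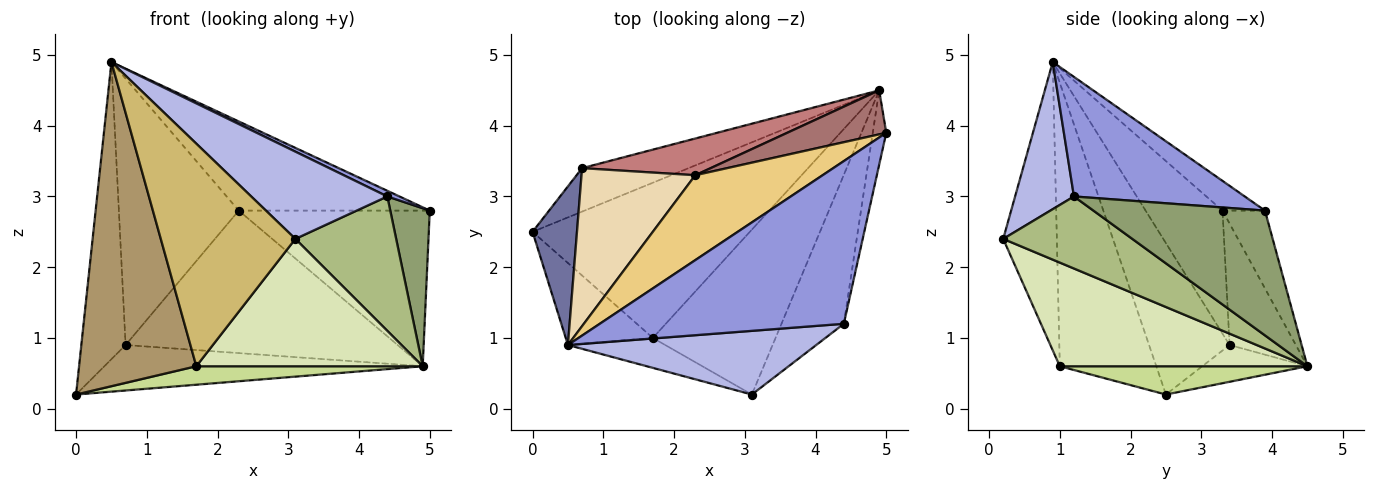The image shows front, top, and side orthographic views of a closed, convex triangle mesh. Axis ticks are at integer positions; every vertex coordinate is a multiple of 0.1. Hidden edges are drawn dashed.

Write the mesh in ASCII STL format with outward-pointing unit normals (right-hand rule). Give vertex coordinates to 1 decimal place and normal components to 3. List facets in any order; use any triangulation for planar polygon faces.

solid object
 facet normal -0.849 0.466 0.249
  outer loop
   vertex 0.7 3.4 0.9
   vertex 0.0 2.5 0.2
   vertex 0.5 0.9 4.9
  endloop
 endfacet
 facet normal -0.232 0.703 -0.672
  outer loop
   vertex 0.7 3.4 0.9
   vertex 4.9 4.5 0.6
   vertex 0.0 2.5 0.2
  endloop
 endfacet
 facet normal 0.440 -0.031 0.898
  outer loop
   vertex 4.4 1.2 3.0
   vertex 5.0 3.9 2.8
   vertex 0.5 0.9 4.9
  endloop
 endfacet
 facet normal 0.330 -0.763 0.556
  outer loop
   vertex 4.4 1.2 3.0
   vertex 0.5 0.9 4.9
   vertex 3.1 0.2 2.4
  endloop
 endfacet
 facet normal 0.969 -0.223 -0.105
  outer loop
   vertex 4.4 1.2 3.0
   vertex 4.9 4.5 0.6
   vertex 5.0 3.9 2.8
  endloop
 endfacet
 facet normal 0.651 -0.508 -0.563
  outer loop
   vertex 4.4 1.2 3.0
   vertex 3.1 0.2 2.4
   vertex 4.9 4.5 0.6
  endloop
 endfacet
 facet normal 0.128 -0.117 -0.985
  outer loop
   vertex 1.7 1.0 0.6
   vertex 0.0 2.5 0.2
   vertex 4.9 4.5 0.6
  endloop
 endfacet
 facet normal 0.556 -0.508 -0.658
  outer loop
   vertex 1.7 1.0 0.6
   vertex 4.9 4.5 0.6
   vertex 3.1 0.2 2.4
  endloop
 endfacet
 facet normal -0.624 -0.758 -0.192
  outer loop
   vertex 1.7 1.0 0.6
   vertex 0.5 0.9 4.9
   vertex 0.0 2.5 0.2
  endloop
 endfacet
 facet normal -0.367 -0.922 -0.124
  outer loop
   vertex 1.7 1.0 0.6
   vertex 3.1 0.2 2.4
   vertex 0.5 0.9 4.9
  endloop
 endfacet
 facet normal -0.159 0.715 0.681
  outer loop
   vertex 2.3 3.3 2.8
   vertex 0.5 0.9 4.9
   vertex 5.0 3.9 2.8
  endloop
 endfacet
 facet normal -0.483 0.753 0.447
  outer loop
   vertex 2.3 3.3 2.8
   vertex 0.7 3.4 0.9
   vertex 0.5 0.9 4.9
  endloop
 endfacet
 facet normal -0.209 0.941 0.266
  outer loop
   vertex 2.3 3.3 2.8
   vertex 5.0 3.9 2.8
   vertex 4.9 4.5 0.6
  endloop
 endfacet
 facet normal -0.230 0.943 0.243
  outer loop
   vertex 2.3 3.3 2.8
   vertex 4.9 4.5 0.6
   vertex 0.7 3.4 0.9
  endloop
 endfacet
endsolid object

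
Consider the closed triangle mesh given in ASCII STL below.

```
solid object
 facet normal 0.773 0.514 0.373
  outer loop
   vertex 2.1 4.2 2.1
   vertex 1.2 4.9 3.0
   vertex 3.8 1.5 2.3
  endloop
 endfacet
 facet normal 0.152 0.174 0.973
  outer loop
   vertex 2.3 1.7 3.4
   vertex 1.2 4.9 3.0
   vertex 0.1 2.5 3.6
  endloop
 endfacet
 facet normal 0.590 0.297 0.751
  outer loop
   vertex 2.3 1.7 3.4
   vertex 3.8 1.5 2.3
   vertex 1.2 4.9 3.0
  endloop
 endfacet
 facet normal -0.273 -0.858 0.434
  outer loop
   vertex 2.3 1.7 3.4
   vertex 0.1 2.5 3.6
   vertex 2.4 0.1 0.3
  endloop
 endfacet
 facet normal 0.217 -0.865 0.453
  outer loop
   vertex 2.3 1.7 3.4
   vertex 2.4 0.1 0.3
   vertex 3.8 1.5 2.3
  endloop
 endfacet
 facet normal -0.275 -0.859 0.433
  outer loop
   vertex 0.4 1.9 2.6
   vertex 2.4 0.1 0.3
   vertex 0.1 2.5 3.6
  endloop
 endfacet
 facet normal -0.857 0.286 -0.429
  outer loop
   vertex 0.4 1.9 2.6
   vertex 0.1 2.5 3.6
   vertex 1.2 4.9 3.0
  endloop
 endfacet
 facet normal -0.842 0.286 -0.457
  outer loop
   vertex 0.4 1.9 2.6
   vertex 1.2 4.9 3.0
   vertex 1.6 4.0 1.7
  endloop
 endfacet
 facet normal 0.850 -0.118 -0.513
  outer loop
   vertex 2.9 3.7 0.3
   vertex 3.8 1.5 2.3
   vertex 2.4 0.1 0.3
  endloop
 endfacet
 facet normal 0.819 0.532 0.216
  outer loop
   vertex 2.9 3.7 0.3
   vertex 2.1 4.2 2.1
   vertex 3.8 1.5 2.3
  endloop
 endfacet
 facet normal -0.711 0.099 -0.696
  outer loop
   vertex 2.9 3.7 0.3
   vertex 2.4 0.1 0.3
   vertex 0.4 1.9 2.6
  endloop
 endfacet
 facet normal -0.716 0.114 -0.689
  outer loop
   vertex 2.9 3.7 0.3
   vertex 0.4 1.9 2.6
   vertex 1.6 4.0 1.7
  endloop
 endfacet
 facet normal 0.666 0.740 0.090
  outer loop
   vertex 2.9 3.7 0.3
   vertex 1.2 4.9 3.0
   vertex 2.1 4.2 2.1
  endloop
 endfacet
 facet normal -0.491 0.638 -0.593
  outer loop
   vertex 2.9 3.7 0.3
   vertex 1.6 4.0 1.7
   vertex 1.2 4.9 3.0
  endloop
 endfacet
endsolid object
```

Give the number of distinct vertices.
9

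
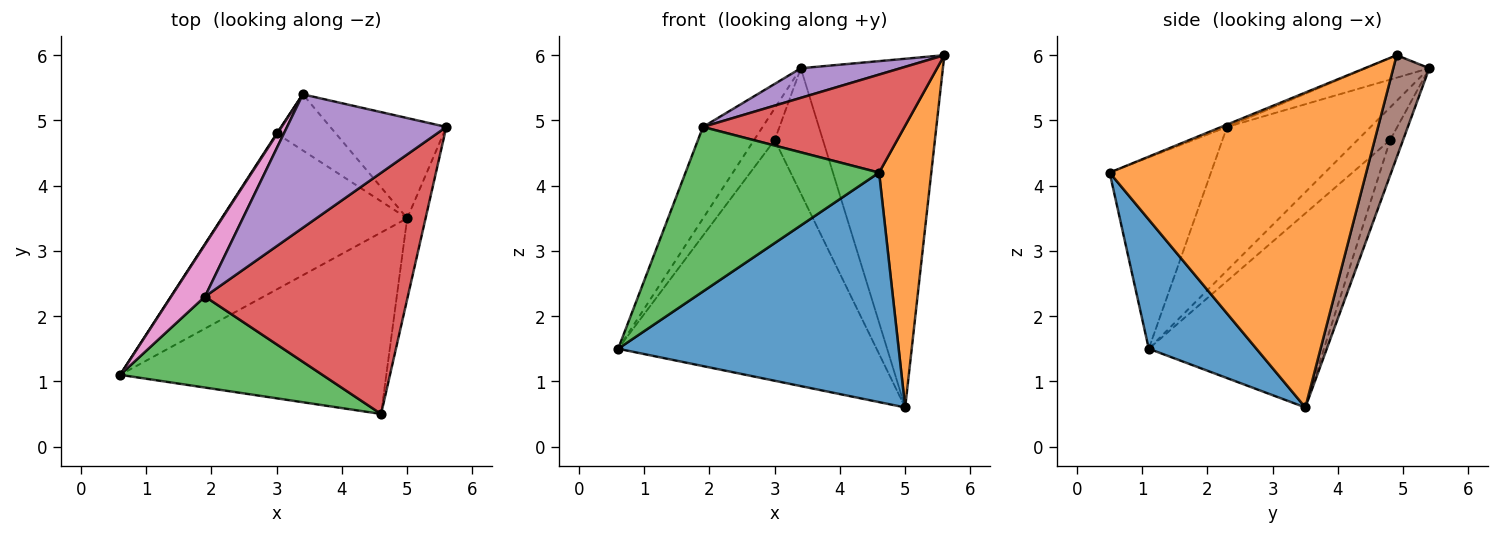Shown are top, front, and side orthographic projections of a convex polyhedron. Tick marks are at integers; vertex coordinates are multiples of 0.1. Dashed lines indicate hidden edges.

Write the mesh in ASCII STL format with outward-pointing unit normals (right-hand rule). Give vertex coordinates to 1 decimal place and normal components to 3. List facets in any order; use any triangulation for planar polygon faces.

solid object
 facet normal 0.288 -0.751 -0.594
  outer loop
   vertex 5.0 3.5 0.6
   vertex 4.6 0.5 4.2
   vertex 0.6 1.1 1.5
  endloop
 endfacet
 facet normal 0.978 -0.199 -0.057
  outer loop
   vertex 5.0 3.5 0.6
   vertex 5.6 4.9 6.0
   vertex 4.6 0.5 4.2
  endloop
 endfacet
 facet normal -0.416 -0.796 0.440
  outer loop
   vertex 1.9 2.3 4.9
   vertex 0.6 1.1 1.5
   vertex 4.6 0.5 4.2
  endloop
 endfacet
 facet normal -0.011 -0.377 0.926
  outer loop
   vertex 1.9 2.3 4.9
   vertex 4.6 0.5 4.2
   vertex 5.6 4.9 6.0
  endloop
 endfacet
 facet normal -0.137 -0.215 0.967
  outer loop
   vertex 3.4 5.4 5.8
   vertex 1.9 2.3 4.9
   vertex 5.6 4.9 6.0
  endloop
 endfacet
 facet normal 0.237 0.934 -0.268
  outer loop
   vertex 3.4 5.4 5.8
   vertex 5.6 4.9 6.0
   vertex 5.0 3.5 0.6
  endloop
 endfacet
 facet normal -0.902 0.375 0.213
  outer loop
   vertex 3.4 5.4 5.8
   vertex 0.6 1.1 1.5
   vertex 1.9 2.3 4.9
  endloop
 endfacet
 facet normal -0.495 0.729 -0.473
  outer loop
   vertex 3.0 4.8 4.7
   vertex 5.0 3.5 0.6
   vertex 0.6 1.1 1.5
  endloop
 endfacet
 facet normal -0.845 0.535 0.016
  outer loop
   vertex 3.0 4.8 4.7
   vertex 0.6 1.1 1.5
   vertex 3.4 5.4 5.8
  endloop
 endfacet
 facet normal -0.238 0.886 -0.397
  outer loop
   vertex 3.0 4.8 4.7
   vertex 3.4 5.4 5.8
   vertex 5.0 3.5 0.6
  endloop
 endfacet
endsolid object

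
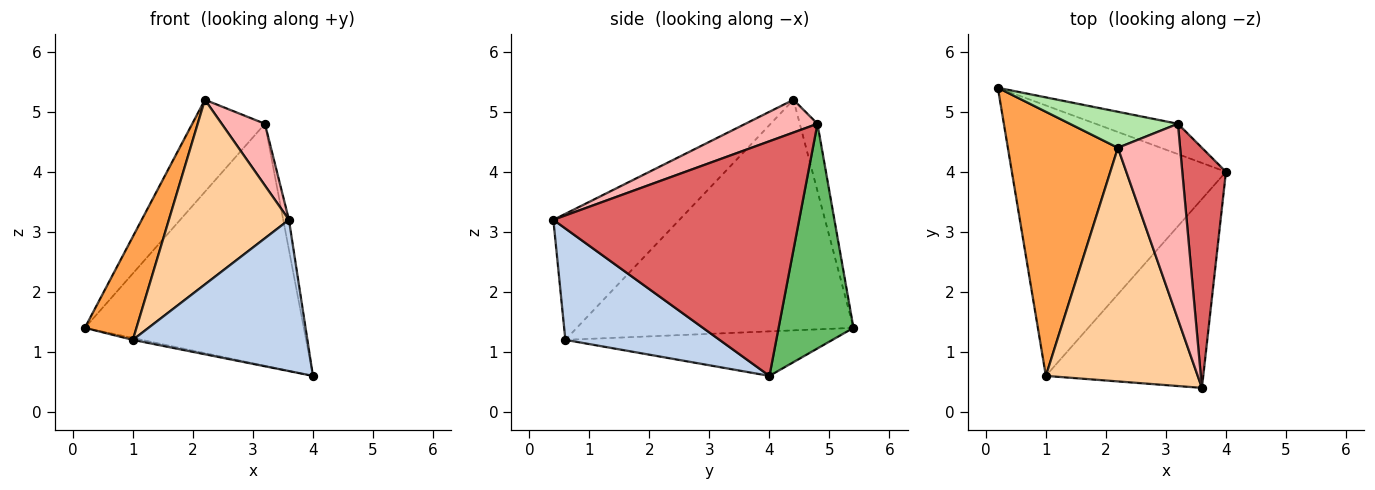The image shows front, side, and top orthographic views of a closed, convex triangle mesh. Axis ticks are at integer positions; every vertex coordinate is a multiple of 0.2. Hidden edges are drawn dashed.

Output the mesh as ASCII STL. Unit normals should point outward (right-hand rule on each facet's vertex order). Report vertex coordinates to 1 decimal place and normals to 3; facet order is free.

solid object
 facet normal -0.204 0.007 -0.979
  outer loop
   vertex 1.0 0.6 1.2
   vertex 0.2 5.4 1.4
   vertex 4.0 4.0 0.6
  endloop
 endfacet
 facet normal 0.483 -0.547 -0.683
  outer loop
   vertex 1.0 0.6 1.2
   vertex 4.0 4.0 0.6
   vertex 3.6 0.4 3.2
  endloop
 endfacet
 facet normal -0.890 -0.166 0.425
  outer loop
   vertex 1.0 0.6 1.2
   vertex 2.2 4.4 5.2
   vertex 0.2 5.4 1.4
  endloop
 endfacet
 facet normal -0.546 -0.520 0.657
  outer loop
   vertex 1.0 0.6 1.2
   vertex 3.6 0.4 3.2
   vertex 2.2 4.4 5.2
  endloop
 endfacet
 facet normal 0.321 0.940 -0.118
  outer loop
   vertex 3.2 4.8 4.8
   vertex 4.0 4.0 0.6
   vertex 0.2 5.4 1.4
  endloop
 endfacet
 facet normal -0.221 0.908 0.355
  outer loop
   vertex 3.2 4.8 4.8
   vertex 0.2 5.4 1.4
   vertex 2.2 4.4 5.2
  endloop
 endfacet
 facet normal 0.983 0.023 0.183
  outer loop
   vertex 3.2 4.8 4.8
   vertex 3.6 0.4 3.2
   vertex 4.0 4.0 0.6
  endloop
 endfacet
 facet normal 0.449 -0.269 0.852
  outer loop
   vertex 3.2 4.8 4.8
   vertex 2.2 4.4 5.2
   vertex 3.6 0.4 3.2
  endloop
 endfacet
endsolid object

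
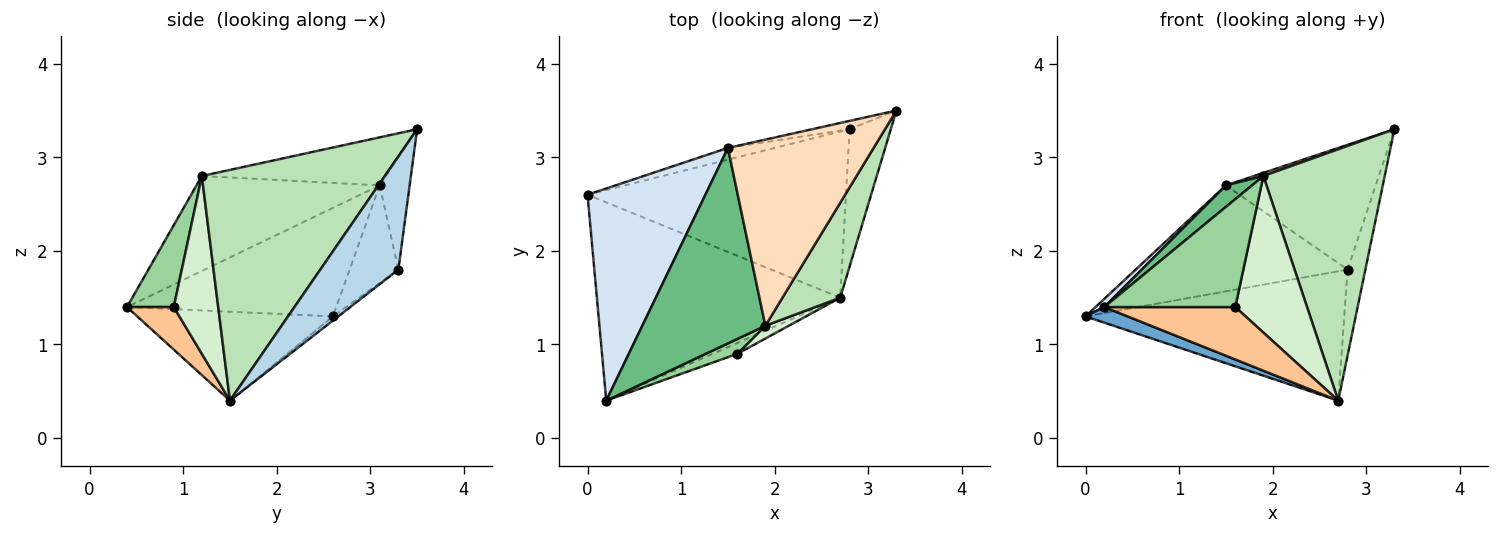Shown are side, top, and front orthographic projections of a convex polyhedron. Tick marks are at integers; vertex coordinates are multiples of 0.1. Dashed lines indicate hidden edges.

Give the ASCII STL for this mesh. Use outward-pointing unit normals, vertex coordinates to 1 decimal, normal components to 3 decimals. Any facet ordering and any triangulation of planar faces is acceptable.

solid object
 facet normal -0.342 -0.074 -0.937
  outer loop
   vertex 2.7 1.5 0.4
   vertex 0.2 0.4 1.4
   vertex 0.0 2.6 1.3
  endloop
 endfacet
 facet normal -0.013 0.614 -0.789
  outer loop
   vertex 2.8 3.3 1.8
   vertex 2.7 1.5 0.4
   vertex 0.0 2.6 1.3
  endloop
 endfacet
 facet normal 0.919 0.209 -0.334
  outer loop
   vertex 2.8 3.3 1.8
   vertex 3.3 3.5 3.3
   vertex 2.7 1.5 0.4
  endloop
 endfacet
 facet normal -0.677 -0.028 0.735
  outer loop
   vertex 1.5 3.1 2.7
   vertex 0.0 2.6 1.3
   vertex 0.2 0.4 1.4
  endloop
 endfacet
 facet normal -0.223 0.969 -0.107
  outer loop
   vertex 1.5 3.1 2.7
   vertex 2.8 3.3 1.8
   vertex 0.0 2.6 1.3
  endloop
 endfacet
 facet normal -0.196 0.978 -0.065
  outer loop
   vertex 1.5 3.1 2.7
   vertex 3.3 3.5 3.3
   vertex 2.8 3.3 1.8
  endloop
 endfacet
 facet normal 0.330 -0.924 -0.191
  outer loop
   vertex 1.6 0.9 1.4
   vertex 0.2 0.4 1.4
   vertex 2.7 1.5 0.4
  endloop
 endfacet
 facet normal -0.313 -0.016 0.950
  outer loop
   vertex 1.9 1.2 2.8
   vertex 3.3 3.5 3.3
   vertex 1.5 3.1 2.7
  endloop
 endfacet
 facet normal -0.609 -0.087 0.789
  outer loop
   vertex 1.9 1.2 2.8
   vertex 1.5 3.1 2.7
   vertex 0.2 0.4 1.4
  endloop
 endfacet
 facet normal 0.334 -0.934 0.129
  outer loop
   vertex 1.9 1.2 2.8
   vertex 0.2 0.4 1.4
   vertex 1.6 0.9 1.4
  endloop
 endfacet
 facet normal 0.816 -0.541 0.204
  outer loop
   vertex 1.9 1.2 2.8
   vertex 2.7 1.5 0.4
   vertex 3.3 3.5 3.3
  endloop
 endfacet
 facet normal 0.525 -0.848 0.069
  outer loop
   vertex 1.9 1.2 2.8
   vertex 1.6 0.9 1.4
   vertex 2.7 1.5 0.4
  endloop
 endfacet
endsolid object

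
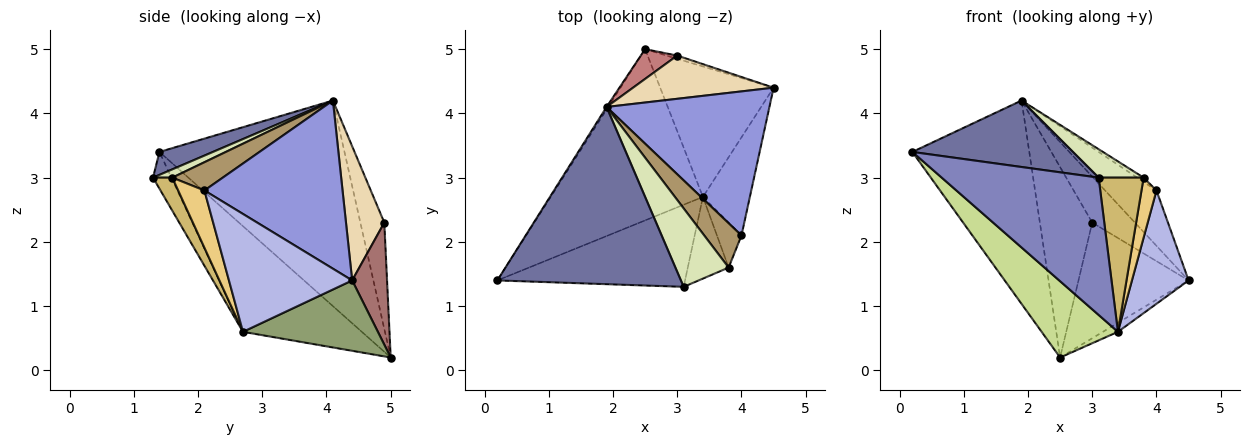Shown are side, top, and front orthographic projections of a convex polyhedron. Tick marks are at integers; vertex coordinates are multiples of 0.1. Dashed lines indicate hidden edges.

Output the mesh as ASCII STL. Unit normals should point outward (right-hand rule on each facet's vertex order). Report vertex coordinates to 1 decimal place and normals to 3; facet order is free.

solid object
 facet normal 0.116 -0.349 0.930
  outer loop
   vertex 1.9 4.1 4.2
   vertex 0.2 1.4 3.4
   vertex 3.1 1.3 3.0
  endloop
 endfacet
 facet normal -0.100 -0.854 -0.511
  outer loop
   vertex 3.4 2.7 0.6
   vertex 3.1 1.3 3.0
   vertex 0.2 1.4 3.4
  endloop
 endfacet
 facet normal 0.694 0.258 0.672
  outer loop
   vertex 4.0 2.1 2.8
   vertex 4.5 4.4 1.4
   vertex 1.9 4.1 4.2
  endloop
 endfacet
 facet normal 0.854 -0.393 -0.340
  outer loop
   vertex 4.0 2.1 2.8
   vertex 3.4 2.7 0.6
   vertex 4.5 4.4 1.4
  endloop
 endfacet
 facet normal 0.526 0.058 -0.848
  outer loop
   vertex 2.5 5.0 0.2
   vertex 4.5 4.4 1.4
   vertex 3.4 2.7 0.6
  endloop
 endfacet
 facet normal -0.845 0.534 -0.007
  outer loop
   vertex 2.5 5.0 0.2
   vertex 0.2 1.4 3.4
   vertex 1.9 4.1 4.2
  endloop
 endfacet
 facet normal -0.535 -0.344 -0.771
  outer loop
   vertex 2.5 5.0 0.2
   vertex 3.4 2.7 0.6
   vertex 0.2 1.4 3.4
  endloop
 endfacet
 facet normal 0.144 -0.337 0.930
  outer loop
   vertex 3.8 1.6 3.0
   vertex 1.9 4.1 4.2
   vertex 3.1 1.3 3.0
  endloop
 endfacet
 facet normal 0.603 0.077 0.794
  outer loop
   vertex 3.8 1.6 3.0
   vertex 4.0 2.1 2.8
   vertex 1.9 4.1 4.2
  endloop
 endfacet
 facet normal 0.354 -0.826 -0.438
  outer loop
   vertex 3.8 1.6 3.0
   vertex 3.1 1.3 3.0
   vertex 3.4 2.7 0.6
  endloop
 endfacet
 facet normal 0.814 -0.465 -0.349
  outer loop
   vertex 3.8 1.6 3.0
   vertex 3.4 2.7 0.6
   vertex 4.0 2.1 2.8
  endloop
 endfacet
 facet normal 0.547 0.610 0.574
  outer loop
   vertex 3.0 4.9 2.3
   vertex 1.9 4.1 4.2
   vertex 4.5 4.4 1.4
  endloop
 endfacet
 facet normal 0.302 0.953 -0.026
  outer loop
   vertex 3.0 4.9 2.3
   vertex 4.5 4.4 1.4
   vertex 2.5 5.0 0.2
  endloop
 endfacet
 facet normal -0.412 0.900 0.141
  outer loop
   vertex 3.0 4.9 2.3
   vertex 2.5 5.0 0.2
   vertex 1.9 4.1 4.2
  endloop
 endfacet
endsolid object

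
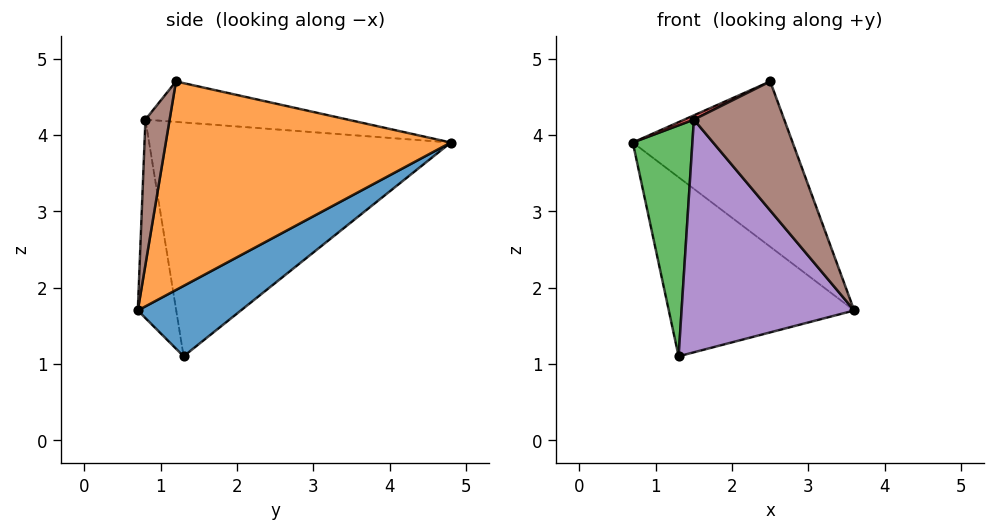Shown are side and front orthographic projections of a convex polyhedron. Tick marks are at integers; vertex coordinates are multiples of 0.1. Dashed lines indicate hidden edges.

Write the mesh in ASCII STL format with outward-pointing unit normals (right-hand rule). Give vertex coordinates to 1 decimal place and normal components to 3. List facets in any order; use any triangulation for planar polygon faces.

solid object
 facet normal 0.346 0.622 -0.703
  outer loop
   vertex 1.3 1.3 1.1
   vertex 0.7 4.8 3.9
   vertex 3.6 0.7 1.7
  endloop
 endfacet
 facet normal 0.848 0.476 0.232
  outer loop
   vertex 2.5 1.2 4.7
   vertex 3.6 0.7 1.7
   vertex 0.7 4.8 3.9
  endloop
 endfacet
 facet normal -0.981 -0.194 0.032
  outer loop
   vertex 1.5 0.8 4.2
   vertex 0.7 4.8 3.9
   vertex 1.3 1.3 1.1
  endloop
 endfacet
 facet normal -0.440 -0.021 0.898
  outer loop
   vertex 1.5 0.8 4.2
   vertex 2.5 1.2 4.7
   vertex 0.7 4.8 3.9
  endloop
 endfacet
 facet normal -0.215 -0.966 -0.142
  outer loop
   vertex 1.5 0.8 4.2
   vertex 1.3 1.3 1.1
   vertex 3.6 0.7 1.7
  endloop
 endfacet
 facet normal 0.250 -0.936 0.248
  outer loop
   vertex 1.5 0.8 4.2
   vertex 3.6 0.7 1.7
   vertex 2.5 1.2 4.7
  endloop
 endfacet
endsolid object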